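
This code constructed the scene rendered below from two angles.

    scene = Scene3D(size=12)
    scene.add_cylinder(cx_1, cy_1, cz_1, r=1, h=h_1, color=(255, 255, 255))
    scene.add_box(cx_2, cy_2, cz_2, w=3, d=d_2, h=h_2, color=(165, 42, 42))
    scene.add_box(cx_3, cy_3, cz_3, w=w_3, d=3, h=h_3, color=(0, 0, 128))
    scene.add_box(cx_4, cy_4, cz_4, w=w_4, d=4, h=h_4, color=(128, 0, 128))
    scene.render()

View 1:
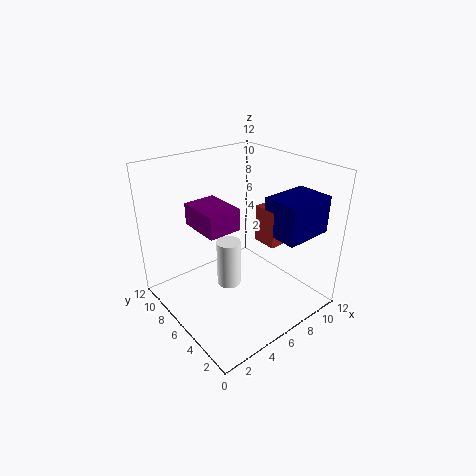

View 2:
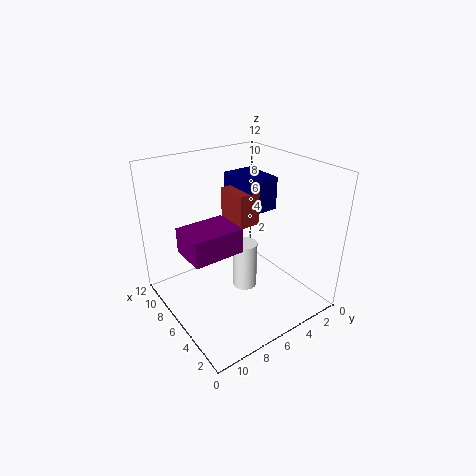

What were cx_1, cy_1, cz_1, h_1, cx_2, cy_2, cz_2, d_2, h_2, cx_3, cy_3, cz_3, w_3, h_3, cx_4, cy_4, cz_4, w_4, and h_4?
cx_1 = 5, cy_1 = 6, cz_1 = 2, h_1 = 4, cx_2 = 7, cy_2 = 3, cz_2 = 6, d_2 = 2, h_2 = 3, cx_3 = 7, cy_3 = 1, cz_3 = 7, w_3 = 4, h_3 = 3, cx_4 = 4, cy_4 = 7, cz_4 = 6, w_4 = 3, h_4 = 2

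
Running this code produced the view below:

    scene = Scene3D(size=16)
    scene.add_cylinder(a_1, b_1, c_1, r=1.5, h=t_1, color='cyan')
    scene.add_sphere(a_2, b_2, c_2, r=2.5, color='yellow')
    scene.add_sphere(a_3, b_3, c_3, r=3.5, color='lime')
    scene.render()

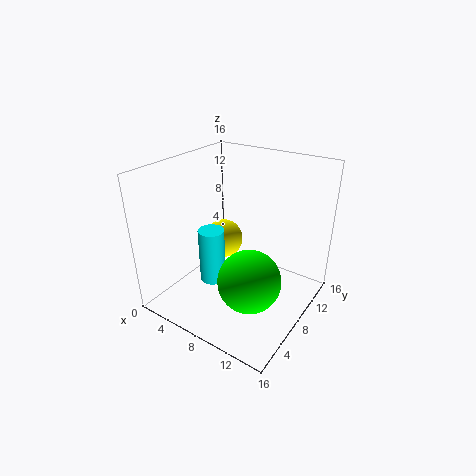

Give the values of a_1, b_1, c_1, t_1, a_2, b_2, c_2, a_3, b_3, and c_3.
a_1 = 5
b_1 = 7
c_1 = 2
t_1 = 6.5
a_2 = 3
b_2 = 12
c_2 = 4.5
a_3 = 10.5
b_3 = 6.5
c_3 = 4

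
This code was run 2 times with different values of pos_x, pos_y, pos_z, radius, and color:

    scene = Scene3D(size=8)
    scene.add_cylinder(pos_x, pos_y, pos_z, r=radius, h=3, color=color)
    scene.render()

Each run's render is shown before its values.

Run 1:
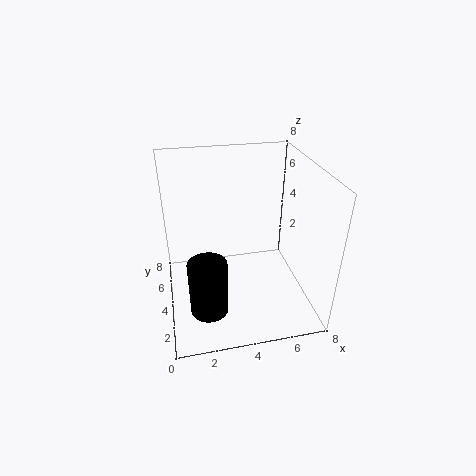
pos_x = 2; pos_y = 2; pos_z = 1; radius = 1; color = 'black'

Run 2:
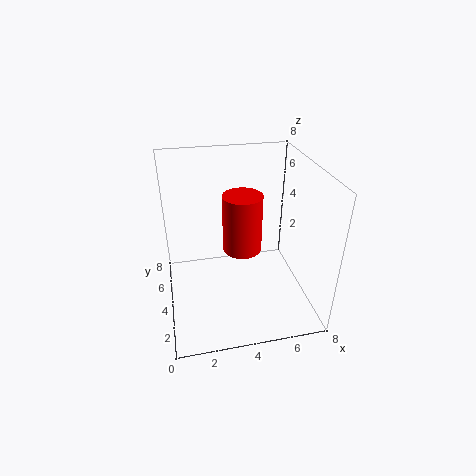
pos_x = 4; pos_y = 3; pos_z = 4; radius = 1; color = 'red'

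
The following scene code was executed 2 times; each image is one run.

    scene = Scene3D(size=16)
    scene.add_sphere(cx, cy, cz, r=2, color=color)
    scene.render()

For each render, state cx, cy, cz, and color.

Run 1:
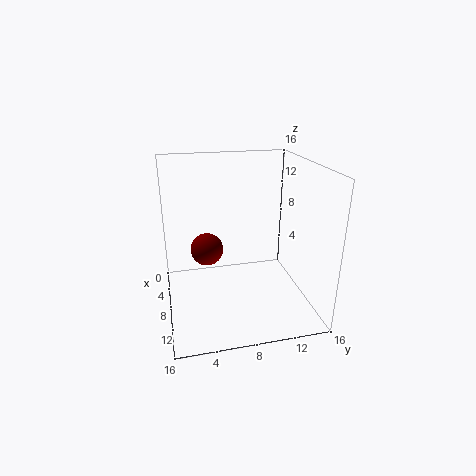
cx = 4
cy = 5
cz = 5
color = 'maroon'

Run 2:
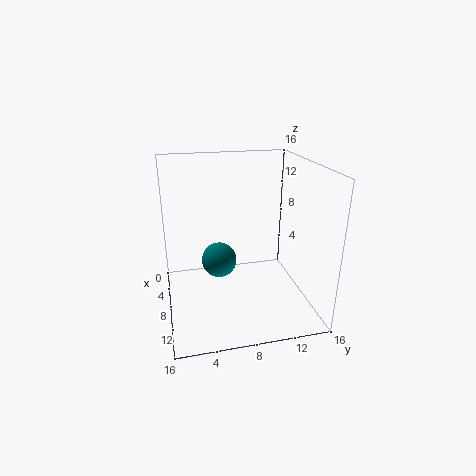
cx = 7
cy = 6
cz = 5
color = 'teal'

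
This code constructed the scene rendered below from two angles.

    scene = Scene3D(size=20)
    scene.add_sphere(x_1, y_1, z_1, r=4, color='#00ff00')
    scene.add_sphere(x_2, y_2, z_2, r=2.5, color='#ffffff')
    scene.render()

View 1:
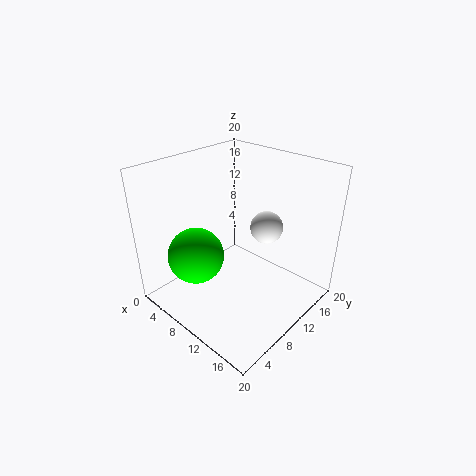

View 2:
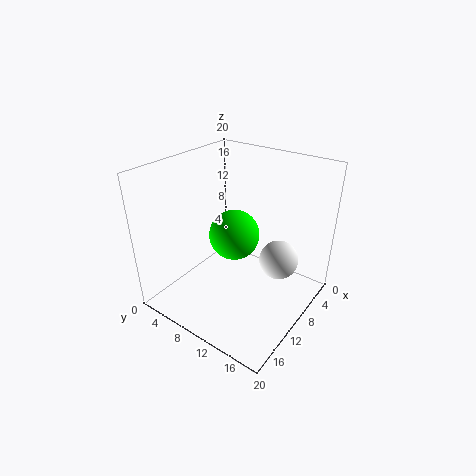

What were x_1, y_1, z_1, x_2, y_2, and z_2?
x_1 = 5.5; y_1 = 6; z_1 = 7; x_2 = 10; y_2 = 16.5; z_2 = 9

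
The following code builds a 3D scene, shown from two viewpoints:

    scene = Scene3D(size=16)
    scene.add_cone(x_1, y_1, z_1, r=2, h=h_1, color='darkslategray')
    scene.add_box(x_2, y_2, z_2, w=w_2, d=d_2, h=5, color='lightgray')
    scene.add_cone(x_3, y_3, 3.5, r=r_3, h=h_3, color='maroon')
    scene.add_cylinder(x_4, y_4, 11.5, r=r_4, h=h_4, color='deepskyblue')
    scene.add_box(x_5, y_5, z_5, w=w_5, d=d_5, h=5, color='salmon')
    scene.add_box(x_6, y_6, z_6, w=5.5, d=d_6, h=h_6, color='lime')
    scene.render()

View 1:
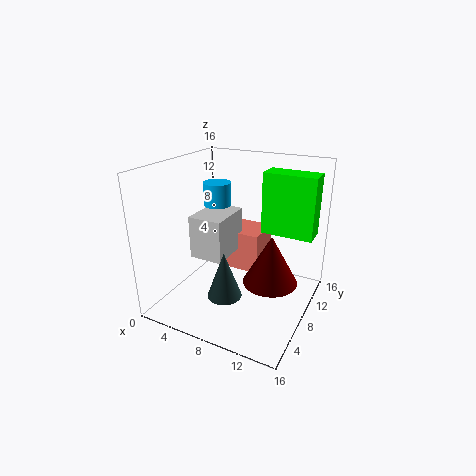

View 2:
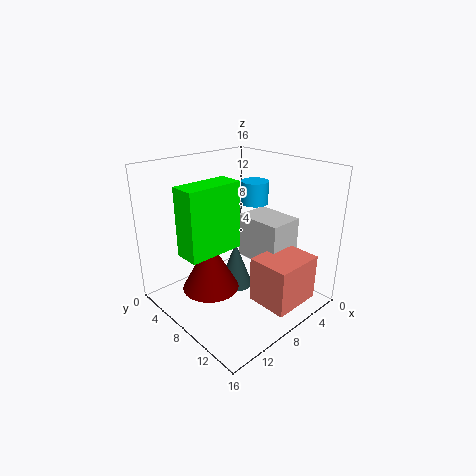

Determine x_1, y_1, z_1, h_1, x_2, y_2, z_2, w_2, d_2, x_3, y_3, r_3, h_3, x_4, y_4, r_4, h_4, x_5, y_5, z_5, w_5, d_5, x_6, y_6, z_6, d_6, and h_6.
x_1 = 7; y_1 = 6.5; z_1 = 1; h_1 = 5.5; x_2 = 2.5; y_2 = 6.5; z_2 = 5; w_2 = 4; d_2 = 5.5; x_3 = 12; y_3 = 8; r_3 = 3; h_3 = 5.5; x_4 = 5.5; y_4 = 8; r_4 = 1.5; h_4 = 2.5; x_5 = 3.5; y_5 = 11; z_5 = 2; w_5 = 5.5; d_5 = 4.5; x_6 = 10.5; y_6 = 8.5; z_6 = 9; d_6 = 2.5; h_6 = 6.5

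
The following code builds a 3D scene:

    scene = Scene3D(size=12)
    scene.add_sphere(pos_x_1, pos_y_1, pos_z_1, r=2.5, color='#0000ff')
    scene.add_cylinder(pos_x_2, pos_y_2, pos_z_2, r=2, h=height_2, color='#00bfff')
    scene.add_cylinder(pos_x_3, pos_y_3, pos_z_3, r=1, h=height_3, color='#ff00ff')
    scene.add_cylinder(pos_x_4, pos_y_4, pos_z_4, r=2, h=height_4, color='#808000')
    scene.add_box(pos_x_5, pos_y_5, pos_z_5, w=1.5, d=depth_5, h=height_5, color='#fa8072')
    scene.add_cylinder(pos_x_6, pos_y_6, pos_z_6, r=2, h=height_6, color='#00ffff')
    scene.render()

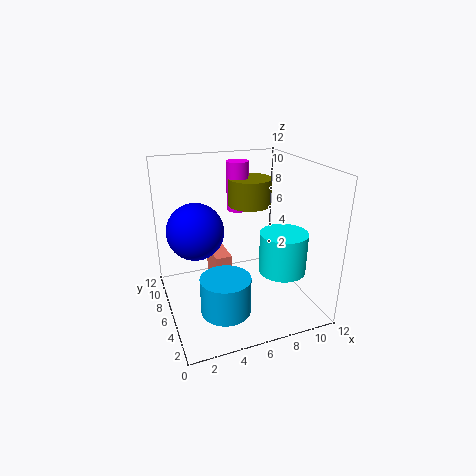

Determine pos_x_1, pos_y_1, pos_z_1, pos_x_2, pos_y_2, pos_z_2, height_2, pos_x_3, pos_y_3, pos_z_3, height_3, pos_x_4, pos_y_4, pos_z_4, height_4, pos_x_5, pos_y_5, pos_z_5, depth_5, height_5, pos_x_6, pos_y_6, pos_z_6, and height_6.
pos_x_1 = 3, pos_y_1 = 8.5, pos_z_1 = 6, pos_x_2 = 4, pos_y_2 = 3.5, pos_z_2 = 1, height_2 = 3, pos_x_3 = 7.5, pos_y_3 = 10, pos_z_3 = 7, height_3 = 4.5, pos_x_4 = 8.5, pos_y_4 = 9.5, pos_z_4 = 7.5, height_4 = 2.5, pos_x_5 = 4.5, pos_y_5 = 7.5, pos_z_5 = 0.5, depth_5 = 3, height_5 = 3, pos_x_6 = 9.5, pos_y_6 = 4.5, pos_z_6 = 3, height_6 = 3.5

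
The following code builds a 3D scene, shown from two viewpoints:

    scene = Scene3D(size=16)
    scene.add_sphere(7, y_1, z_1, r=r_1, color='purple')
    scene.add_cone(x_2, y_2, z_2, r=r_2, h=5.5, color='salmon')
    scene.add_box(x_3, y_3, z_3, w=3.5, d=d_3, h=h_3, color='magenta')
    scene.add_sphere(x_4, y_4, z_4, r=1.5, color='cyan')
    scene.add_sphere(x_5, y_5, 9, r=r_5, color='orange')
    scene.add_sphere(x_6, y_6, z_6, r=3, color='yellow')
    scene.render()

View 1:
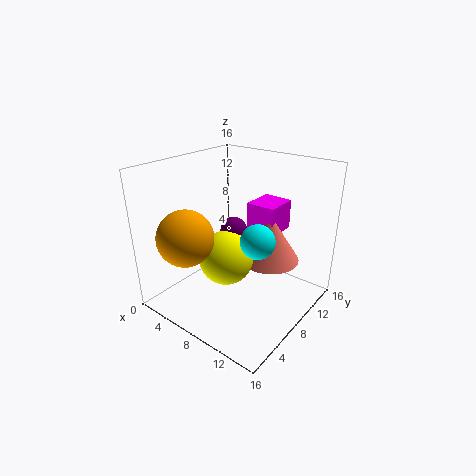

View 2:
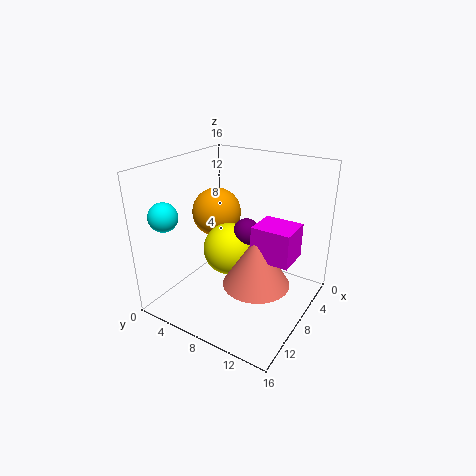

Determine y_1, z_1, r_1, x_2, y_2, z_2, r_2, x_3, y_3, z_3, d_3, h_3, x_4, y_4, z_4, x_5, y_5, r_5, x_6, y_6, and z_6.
y_1 = 8.5, z_1 = 8.5, r_1 = 1.5, x_2 = 10, y_2 = 11.5, z_2 = 4.5, r_2 = 3.5, x_3 = 7, y_3 = 11, z_3 = 7.5, d_3 = 4, h_3 = 3.5, x_4 = 14, y_4 = 3, z_4 = 11.5, x_5 = 5, y_5 = 3, r_5 = 3, x_6 = 7.5, y_6 = 6.5, z_6 = 6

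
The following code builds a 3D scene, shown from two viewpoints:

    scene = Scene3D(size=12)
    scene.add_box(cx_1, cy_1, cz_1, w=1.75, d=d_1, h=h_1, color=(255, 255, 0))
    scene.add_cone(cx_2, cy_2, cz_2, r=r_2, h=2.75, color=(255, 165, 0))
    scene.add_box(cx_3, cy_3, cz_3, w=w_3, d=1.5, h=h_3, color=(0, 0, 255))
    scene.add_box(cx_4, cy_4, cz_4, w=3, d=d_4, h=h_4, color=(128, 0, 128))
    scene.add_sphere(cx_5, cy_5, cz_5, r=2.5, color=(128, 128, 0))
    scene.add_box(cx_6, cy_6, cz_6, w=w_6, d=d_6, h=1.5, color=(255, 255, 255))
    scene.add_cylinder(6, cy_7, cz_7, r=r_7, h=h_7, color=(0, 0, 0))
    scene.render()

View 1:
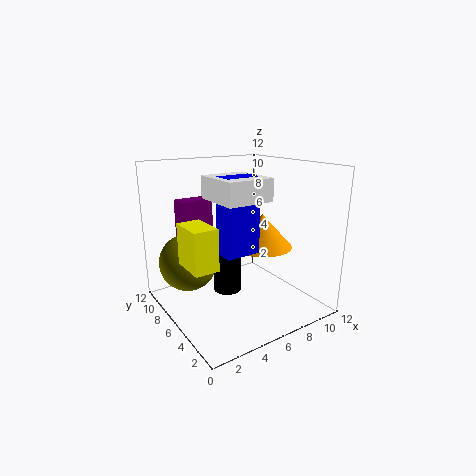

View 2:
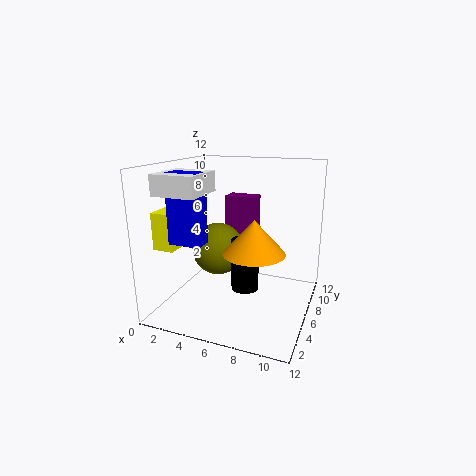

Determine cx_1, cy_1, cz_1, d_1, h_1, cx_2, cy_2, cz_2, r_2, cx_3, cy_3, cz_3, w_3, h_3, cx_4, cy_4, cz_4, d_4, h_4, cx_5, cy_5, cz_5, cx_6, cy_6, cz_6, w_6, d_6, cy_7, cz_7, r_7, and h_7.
cx_1 = 0.25, cy_1 = 2.25, cz_1 = 5.5, d_1 = 2.75, h_1 = 3, cx_2 = 7.75, cy_2 = 5, cz_2 = 5.25, r_2 = 2.5, cx_3 = 2.25, cy_3 = 1.5, cz_3 = 6.5, w_3 = 2.5, h_3 = 5.25, cx_4 = 3, cy_4 = 10.25, cz_4 = 4.5, d_4 = 1.75, h_4 = 4, cx_5 = 2.75, cy_5 = 9, cz_5 = 3.5, cx_6 = 1.75, cy_6 = 0.5, cz_6 = 10.25, w_6 = 3.25, d_6 = 3.5, cy_7 = 7.75, cz_7 = 0.5, r_7 = 1.25, h_7 = 4.75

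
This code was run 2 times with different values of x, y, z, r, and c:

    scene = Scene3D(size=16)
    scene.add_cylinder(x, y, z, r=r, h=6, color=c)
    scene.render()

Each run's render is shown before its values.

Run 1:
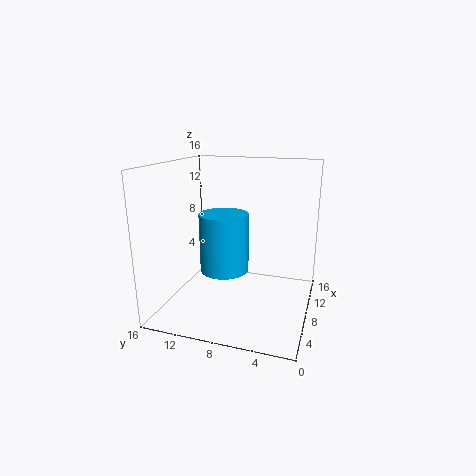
x = 5; y = 8.5; z = 5.5; r = 2.5; c = 'deepskyblue'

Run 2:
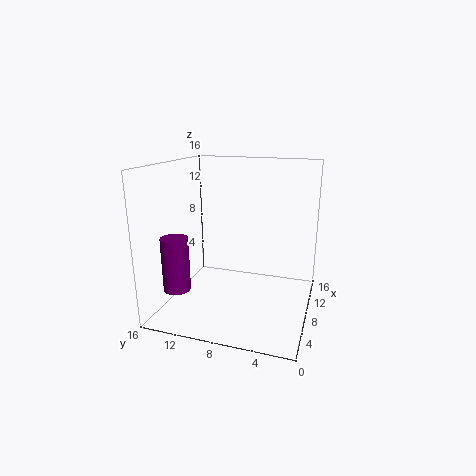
x = 4.5; y = 14; z = 2.5; r = 1.5; c = 'purple'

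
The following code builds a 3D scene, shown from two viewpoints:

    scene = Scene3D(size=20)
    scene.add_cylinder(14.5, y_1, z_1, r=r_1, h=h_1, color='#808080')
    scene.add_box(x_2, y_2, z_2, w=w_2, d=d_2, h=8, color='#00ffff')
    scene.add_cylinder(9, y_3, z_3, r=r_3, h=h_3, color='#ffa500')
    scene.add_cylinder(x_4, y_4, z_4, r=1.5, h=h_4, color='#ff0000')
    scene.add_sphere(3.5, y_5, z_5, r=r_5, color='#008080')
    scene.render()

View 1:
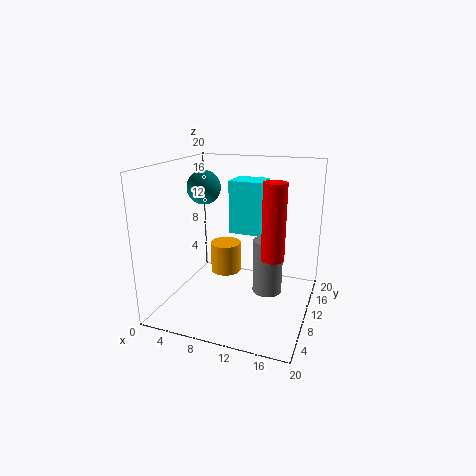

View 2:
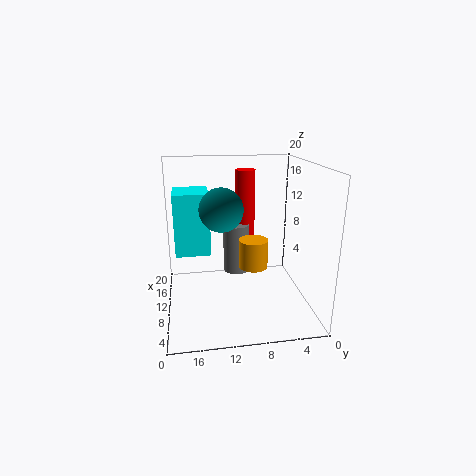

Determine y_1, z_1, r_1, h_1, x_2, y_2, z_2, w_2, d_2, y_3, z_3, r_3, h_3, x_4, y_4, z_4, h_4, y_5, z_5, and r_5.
y_1 = 9.5; z_1 = 3; r_1 = 2; h_1 = 7.5; x_2 = 7; y_2 = 14; z_2 = 9; w_2 = 5; d_2 = 4.5; y_3 = 8; z_3 = 6; r_3 = 2; h_3 = 4; x_4 = 15.5; y_4 = 8; z_4 = 8.5; h_4 = 10; y_5 = 13; z_5 = 16; r_5 = 2.5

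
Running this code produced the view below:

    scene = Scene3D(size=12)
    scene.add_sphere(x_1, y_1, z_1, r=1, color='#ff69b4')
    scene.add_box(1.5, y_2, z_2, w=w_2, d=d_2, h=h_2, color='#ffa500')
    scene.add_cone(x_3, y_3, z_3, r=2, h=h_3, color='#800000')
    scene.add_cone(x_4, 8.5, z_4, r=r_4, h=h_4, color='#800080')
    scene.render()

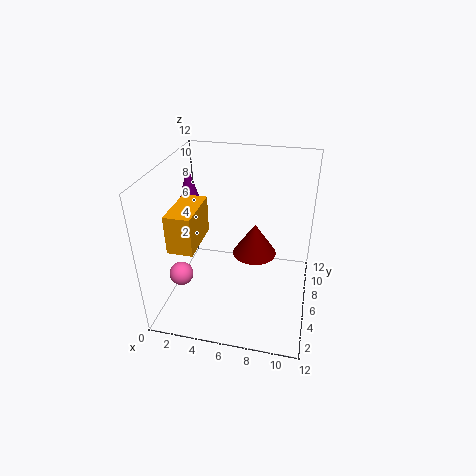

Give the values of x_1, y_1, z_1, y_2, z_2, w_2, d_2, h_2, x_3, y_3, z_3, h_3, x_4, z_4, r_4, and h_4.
x_1 = 1.5; y_1 = 4; z_1 = 3; y_2 = 2; z_2 = 6.5; w_2 = 2; d_2 = 4; h_2 = 3; x_3 = 7; y_3 = 8.5; z_3 = 3; h_3 = 3; x_4 = 1; z_4 = 7.5; r_4 = 1; h_4 = 3.5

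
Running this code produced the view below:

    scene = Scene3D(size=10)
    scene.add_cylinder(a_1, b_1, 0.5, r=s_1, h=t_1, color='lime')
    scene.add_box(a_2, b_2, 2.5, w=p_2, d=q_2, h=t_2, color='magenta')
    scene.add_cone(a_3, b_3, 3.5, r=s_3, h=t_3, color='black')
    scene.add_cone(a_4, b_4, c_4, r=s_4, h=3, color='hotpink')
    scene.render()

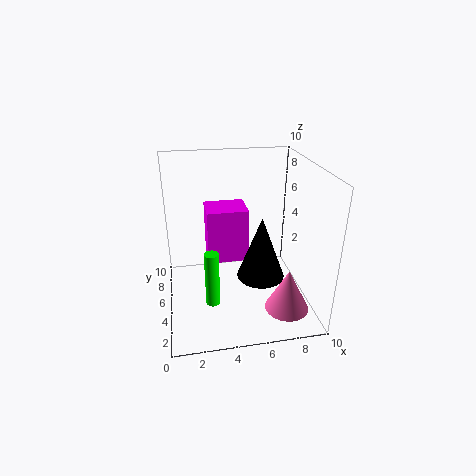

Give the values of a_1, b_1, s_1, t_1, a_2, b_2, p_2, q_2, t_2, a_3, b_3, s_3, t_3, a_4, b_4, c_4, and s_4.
a_1 = 3, b_1 = 4, s_1 = 0.5, t_1 = 4, a_2 = 3, b_2 = 6, p_2 = 3, q_2 = 2.5, t_2 = 4, a_3 = 6, b_3 = 2.5, s_3 = 1.5, t_3 = 4, a_4 = 8, b_4 = 2.5, c_4 = 0.5, s_4 = 1.5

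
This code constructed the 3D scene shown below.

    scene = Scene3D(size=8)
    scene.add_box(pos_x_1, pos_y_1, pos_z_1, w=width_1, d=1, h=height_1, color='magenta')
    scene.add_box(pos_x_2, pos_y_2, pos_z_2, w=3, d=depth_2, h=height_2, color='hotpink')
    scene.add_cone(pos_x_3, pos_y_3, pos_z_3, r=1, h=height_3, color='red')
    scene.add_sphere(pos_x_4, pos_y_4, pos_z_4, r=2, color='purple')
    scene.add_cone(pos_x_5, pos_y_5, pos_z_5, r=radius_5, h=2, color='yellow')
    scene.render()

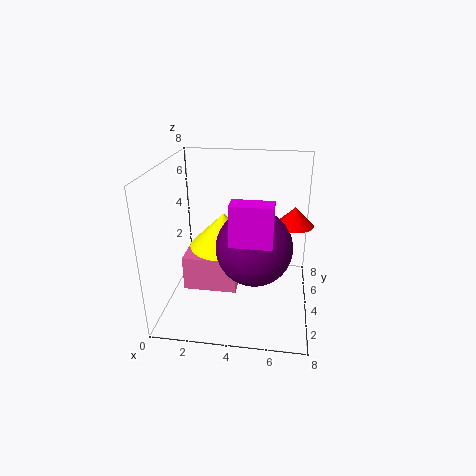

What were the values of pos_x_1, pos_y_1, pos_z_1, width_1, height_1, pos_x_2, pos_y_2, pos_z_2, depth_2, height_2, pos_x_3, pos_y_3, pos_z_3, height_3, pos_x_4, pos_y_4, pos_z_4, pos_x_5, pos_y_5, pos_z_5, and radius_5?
pos_x_1 = 4, pos_y_1 = 1, pos_z_1 = 5, width_1 = 2, height_1 = 2, pos_x_2 = 1, pos_y_2 = 3, pos_z_2 = 1, depth_2 = 2, height_2 = 2, pos_x_3 = 7, pos_y_3 = 4, pos_z_3 = 5, height_3 = 1, pos_x_4 = 5, pos_y_4 = 3, pos_z_4 = 4, pos_x_5 = 3, pos_y_5 = 5, pos_z_5 = 3, radius_5 = 2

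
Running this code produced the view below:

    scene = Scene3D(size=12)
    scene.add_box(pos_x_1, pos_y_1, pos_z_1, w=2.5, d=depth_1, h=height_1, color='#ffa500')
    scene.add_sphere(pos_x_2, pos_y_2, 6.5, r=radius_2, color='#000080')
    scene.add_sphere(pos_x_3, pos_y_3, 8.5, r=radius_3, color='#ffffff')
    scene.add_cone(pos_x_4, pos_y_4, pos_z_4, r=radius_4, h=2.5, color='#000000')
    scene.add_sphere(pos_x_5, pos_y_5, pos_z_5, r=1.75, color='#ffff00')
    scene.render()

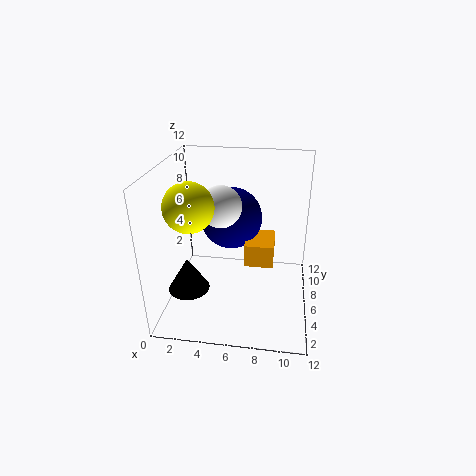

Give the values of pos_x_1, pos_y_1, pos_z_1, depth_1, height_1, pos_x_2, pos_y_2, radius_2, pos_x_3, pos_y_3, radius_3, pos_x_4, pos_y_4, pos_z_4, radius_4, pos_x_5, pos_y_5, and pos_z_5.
pos_x_1 = 6.5; pos_y_1 = 6; pos_z_1 = 3.25; depth_1 = 3.25; height_1 = 2; pos_x_2 = 5; pos_y_2 = 8.75; radius_2 = 2.75; pos_x_3 = 4.5; pos_y_3 = 6.5; radius_3 = 1.75; pos_x_4 = 3; pos_y_4 = 1.5; pos_z_4 = 4; radius_4 = 1.5; pos_x_5 = 3.25; pos_y_5 = 2; pos_z_5 = 10.25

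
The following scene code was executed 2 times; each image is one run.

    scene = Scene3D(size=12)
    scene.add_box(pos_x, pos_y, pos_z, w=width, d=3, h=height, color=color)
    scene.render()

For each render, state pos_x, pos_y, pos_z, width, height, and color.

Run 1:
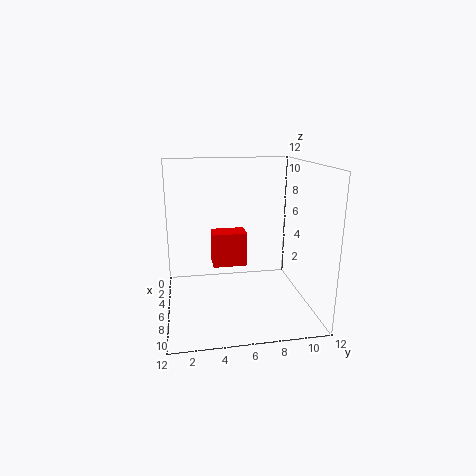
pos_x = 3, pos_y = 4, pos_z = 3, width = 2, height = 3, color = 'red'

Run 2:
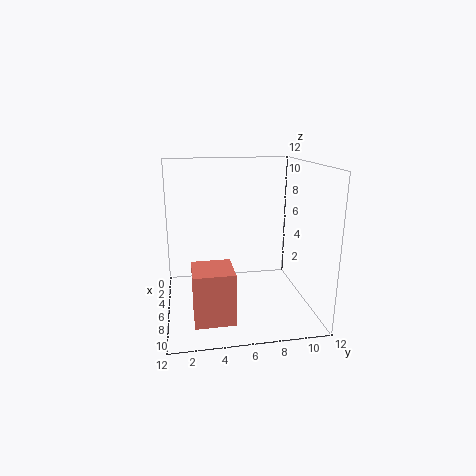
pos_x = 8, pos_y = 2, pos_z = 1, width = 3, height = 4, color = 'salmon'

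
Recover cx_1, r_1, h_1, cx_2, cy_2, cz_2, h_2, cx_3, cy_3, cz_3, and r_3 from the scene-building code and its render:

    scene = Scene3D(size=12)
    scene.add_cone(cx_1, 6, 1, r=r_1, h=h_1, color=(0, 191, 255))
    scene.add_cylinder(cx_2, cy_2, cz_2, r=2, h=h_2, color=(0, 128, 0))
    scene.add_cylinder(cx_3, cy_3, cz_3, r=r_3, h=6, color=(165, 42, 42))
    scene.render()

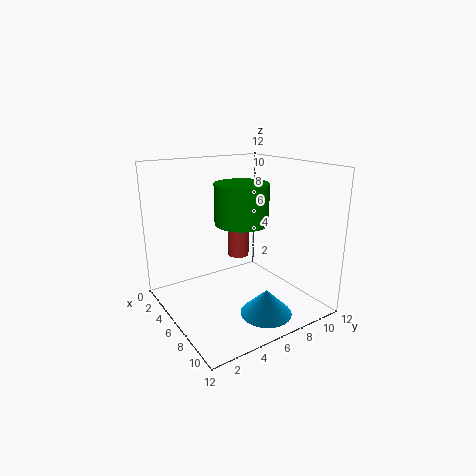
cx_1 = 10; r_1 = 2; h_1 = 2; cx_2 = 8; cy_2 = 5; cz_2 = 8; h_2 = 3; cx_3 = 3; cy_3 = 8; cz_3 = 3; r_3 = 1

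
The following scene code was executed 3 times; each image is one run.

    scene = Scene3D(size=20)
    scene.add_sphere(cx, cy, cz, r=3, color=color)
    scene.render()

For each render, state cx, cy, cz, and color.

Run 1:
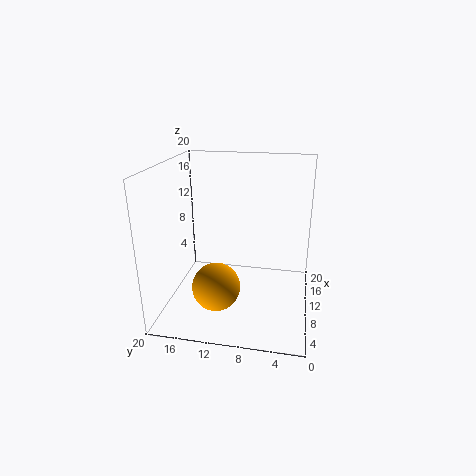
cx = 3.5; cy = 11.5; cz = 6; color = 'orange'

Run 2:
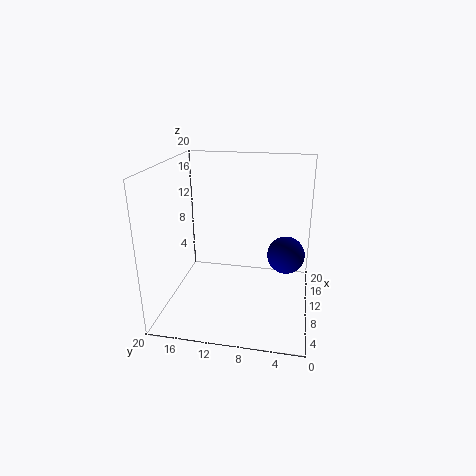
cx = 17; cy = 3.5; cz = 4.5; color = 'navy'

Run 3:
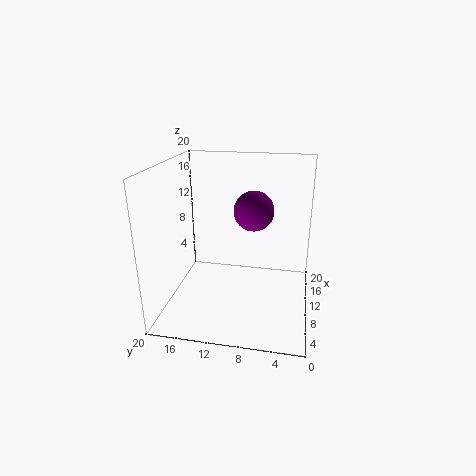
cx = 14.5; cy = 8.5; cz = 12.5; color = 'purple'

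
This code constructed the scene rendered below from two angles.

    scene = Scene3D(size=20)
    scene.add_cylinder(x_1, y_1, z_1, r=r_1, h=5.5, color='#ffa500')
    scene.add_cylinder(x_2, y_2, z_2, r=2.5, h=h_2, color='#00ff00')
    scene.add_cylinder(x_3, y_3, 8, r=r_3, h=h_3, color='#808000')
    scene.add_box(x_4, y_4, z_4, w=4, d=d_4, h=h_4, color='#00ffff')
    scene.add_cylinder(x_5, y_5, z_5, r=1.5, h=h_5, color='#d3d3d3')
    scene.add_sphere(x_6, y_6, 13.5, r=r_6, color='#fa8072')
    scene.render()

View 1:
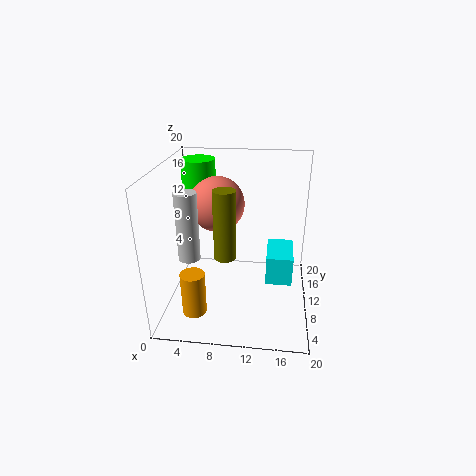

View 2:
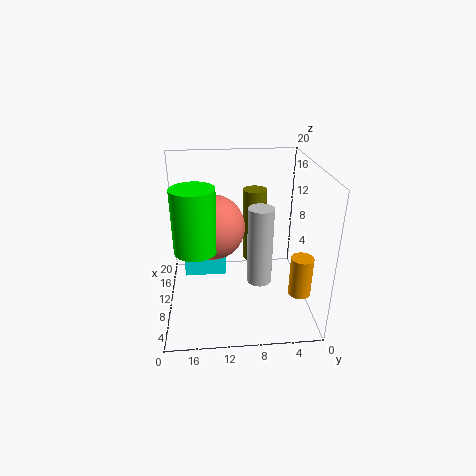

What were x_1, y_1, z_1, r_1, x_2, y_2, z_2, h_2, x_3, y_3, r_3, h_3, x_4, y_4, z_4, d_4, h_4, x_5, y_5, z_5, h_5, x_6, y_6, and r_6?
x_1 = 5.5
y_1 = 2
z_1 = 3.5
r_1 = 1.5
x_2 = 3.5
y_2 = 15.5
z_2 = 12
h_2 = 7.5
x_3 = 8.5
y_3 = 8
r_3 = 1.5
h_3 = 9.5
x_4 = 14
y_4 = 11.5
z_4 = 1.5
d_4 = 6.5
h_4 = 4.5
x_5 = 3.5
y_5 = 8
z_5 = 7.5
h_5 = 9.5
x_6 = 6.5
y_6 = 13.5
r_6 = 4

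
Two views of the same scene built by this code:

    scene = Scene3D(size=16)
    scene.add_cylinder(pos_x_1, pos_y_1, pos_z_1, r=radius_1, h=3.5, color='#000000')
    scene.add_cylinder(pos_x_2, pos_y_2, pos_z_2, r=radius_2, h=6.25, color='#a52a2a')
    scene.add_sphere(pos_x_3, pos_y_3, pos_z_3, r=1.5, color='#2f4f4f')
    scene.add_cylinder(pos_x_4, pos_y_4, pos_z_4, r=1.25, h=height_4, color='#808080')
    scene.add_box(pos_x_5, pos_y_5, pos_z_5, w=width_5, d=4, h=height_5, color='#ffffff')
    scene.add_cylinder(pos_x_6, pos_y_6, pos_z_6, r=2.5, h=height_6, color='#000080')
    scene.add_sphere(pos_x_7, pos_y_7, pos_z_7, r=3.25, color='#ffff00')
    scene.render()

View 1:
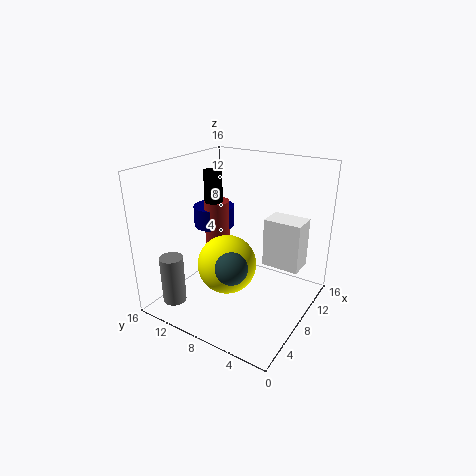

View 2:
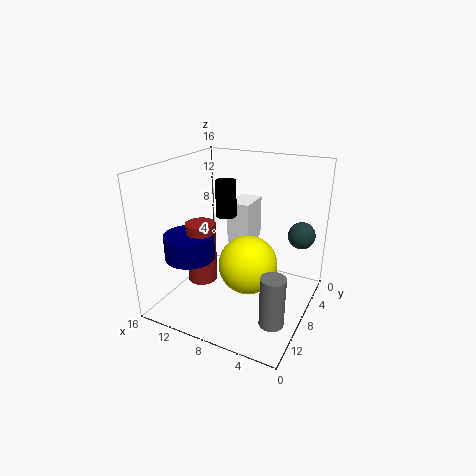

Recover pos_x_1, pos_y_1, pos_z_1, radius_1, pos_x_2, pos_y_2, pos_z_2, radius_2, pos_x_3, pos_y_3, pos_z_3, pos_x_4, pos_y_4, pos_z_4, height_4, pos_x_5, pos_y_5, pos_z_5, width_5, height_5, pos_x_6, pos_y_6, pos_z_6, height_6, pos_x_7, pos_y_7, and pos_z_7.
pos_x_1 = 7.75
pos_y_1 = 11
pos_z_1 = 11.75
radius_1 = 1
pos_x_2 = 10
pos_y_2 = 12.25
pos_z_2 = 4.75
radius_2 = 1.5
pos_x_3 = 1.75
pos_y_3 = 4.75
pos_z_3 = 8.25
pos_x_4 = 2
pos_y_4 = 12.5
pos_z_4 = 1.75
height_4 = 5.25
pos_x_5 = 8.25
pos_y_5 = 1
pos_z_5 = 5.5
width_5 = 2.75
height_5 = 5.25
pos_x_6 = 10.75
pos_y_6 = 13.25
pos_z_6 = 7.5
height_6 = 2.5
pos_x_7 = 6.5
pos_y_7 = 8.5
pos_z_7 = 5.25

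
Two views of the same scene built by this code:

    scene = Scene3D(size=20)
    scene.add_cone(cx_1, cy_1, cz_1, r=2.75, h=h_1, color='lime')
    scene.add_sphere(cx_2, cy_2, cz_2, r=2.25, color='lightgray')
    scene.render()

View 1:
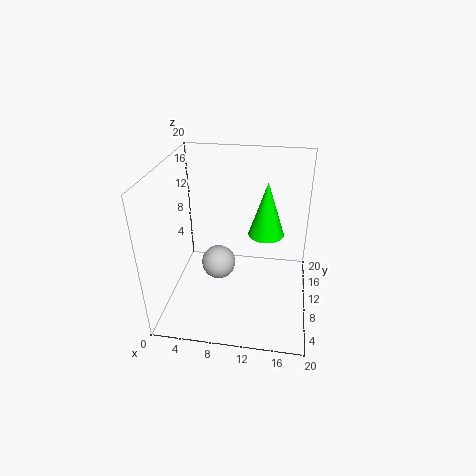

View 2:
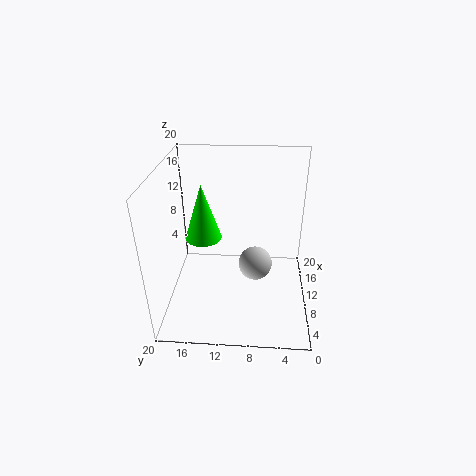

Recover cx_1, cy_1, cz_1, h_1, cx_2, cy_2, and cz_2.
cx_1 = 13.5, cy_1 = 15.5, cz_1 = 7.75, h_1 = 8.5, cx_2 = 7.75, cy_2 = 7.5, cz_2 = 7.5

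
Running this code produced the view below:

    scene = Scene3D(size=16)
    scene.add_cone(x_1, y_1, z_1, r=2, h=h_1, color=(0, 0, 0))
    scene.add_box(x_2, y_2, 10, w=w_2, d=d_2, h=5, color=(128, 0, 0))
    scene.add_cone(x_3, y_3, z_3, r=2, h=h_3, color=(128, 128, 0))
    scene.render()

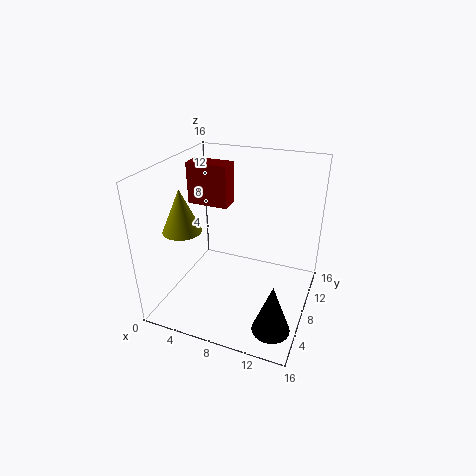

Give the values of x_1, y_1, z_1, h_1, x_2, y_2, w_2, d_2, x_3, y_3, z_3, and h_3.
x_1 = 13.5, y_1 = 3.5, z_1 = 0.5, h_1 = 5.5, x_2 = 0.5, y_2 = 10.5, w_2 = 5, d_2 = 2.5, x_3 = 3.5, y_3 = 4, z_3 = 10, h_3 = 4.5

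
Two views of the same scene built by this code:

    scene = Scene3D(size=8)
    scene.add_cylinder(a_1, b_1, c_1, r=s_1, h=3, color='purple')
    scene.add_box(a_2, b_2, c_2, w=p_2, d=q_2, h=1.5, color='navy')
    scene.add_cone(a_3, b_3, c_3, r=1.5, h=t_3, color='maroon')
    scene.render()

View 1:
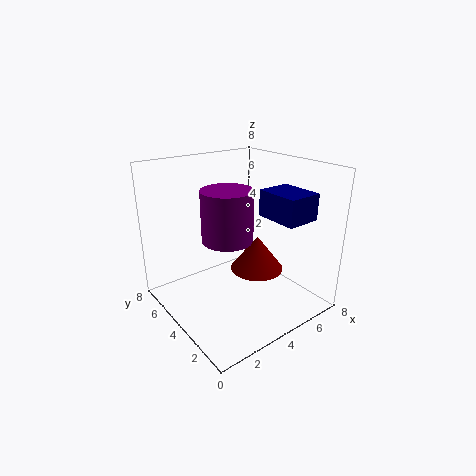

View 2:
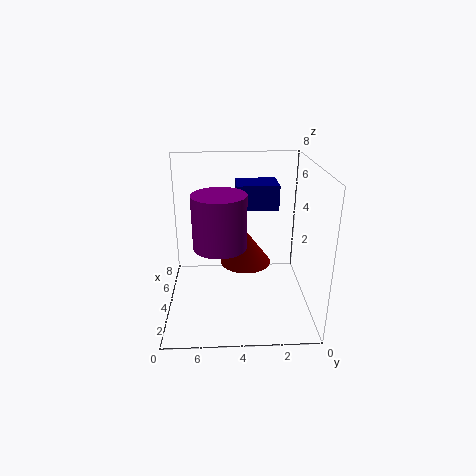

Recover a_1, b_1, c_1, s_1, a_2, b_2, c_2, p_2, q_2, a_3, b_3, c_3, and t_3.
a_1 = 4; b_1 = 5; c_1 = 3.5; s_1 = 1.5; a_2 = 5.5; b_2 = 1.5; c_2 = 5; p_2 = 2; q_2 = 2.5; a_3 = 5; b_3 = 3.5; c_3 = 2; t_3 = 2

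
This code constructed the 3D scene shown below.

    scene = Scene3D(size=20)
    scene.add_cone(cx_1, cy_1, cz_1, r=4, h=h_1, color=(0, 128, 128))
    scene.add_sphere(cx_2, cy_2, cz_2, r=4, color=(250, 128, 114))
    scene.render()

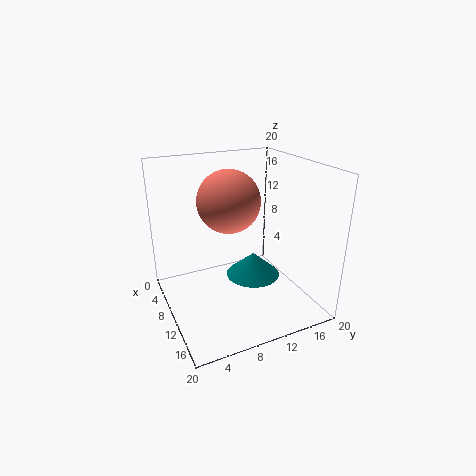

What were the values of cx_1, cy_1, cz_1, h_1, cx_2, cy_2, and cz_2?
cx_1 = 9
cy_1 = 13
cz_1 = 3
h_1 = 3.5
cx_2 = 11.5
cy_2 = 8
cz_2 = 16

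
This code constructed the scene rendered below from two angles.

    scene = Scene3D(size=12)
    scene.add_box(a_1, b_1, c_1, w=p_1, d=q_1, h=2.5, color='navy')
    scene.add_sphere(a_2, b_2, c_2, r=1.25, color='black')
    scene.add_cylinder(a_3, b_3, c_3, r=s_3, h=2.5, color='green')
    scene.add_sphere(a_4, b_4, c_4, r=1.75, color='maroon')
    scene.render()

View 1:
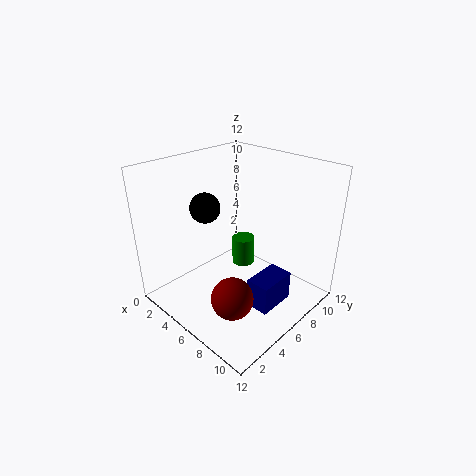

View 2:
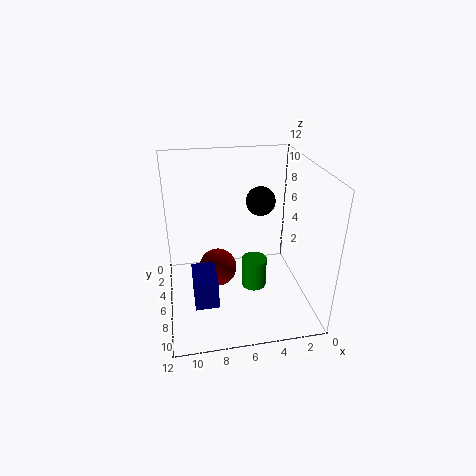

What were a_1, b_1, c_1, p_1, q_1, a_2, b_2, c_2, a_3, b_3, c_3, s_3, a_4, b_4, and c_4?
a_1 = 8
b_1 = 5
c_1 = 0.75
p_1 = 2
q_1 = 3.25
a_2 = 3.75
b_2 = 4.5
c_2 = 8.5
a_3 = 5
b_3 = 7.75
c_3 = 2.5
s_3 = 1
a_4 = 7.5
b_4 = 3.75
c_4 = 1.75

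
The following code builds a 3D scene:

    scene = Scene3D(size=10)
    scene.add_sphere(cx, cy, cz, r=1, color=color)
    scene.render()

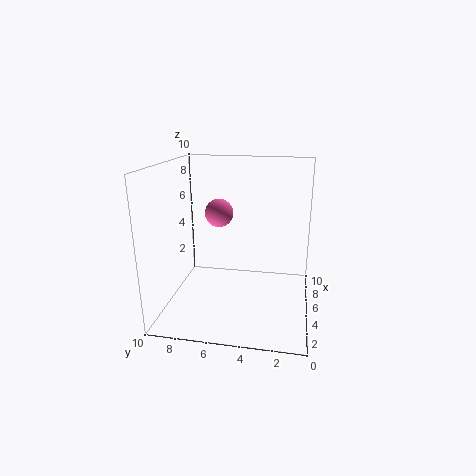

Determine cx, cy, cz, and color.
cx = 5.75
cy = 6.5
cz = 6.5
color = 'hotpink'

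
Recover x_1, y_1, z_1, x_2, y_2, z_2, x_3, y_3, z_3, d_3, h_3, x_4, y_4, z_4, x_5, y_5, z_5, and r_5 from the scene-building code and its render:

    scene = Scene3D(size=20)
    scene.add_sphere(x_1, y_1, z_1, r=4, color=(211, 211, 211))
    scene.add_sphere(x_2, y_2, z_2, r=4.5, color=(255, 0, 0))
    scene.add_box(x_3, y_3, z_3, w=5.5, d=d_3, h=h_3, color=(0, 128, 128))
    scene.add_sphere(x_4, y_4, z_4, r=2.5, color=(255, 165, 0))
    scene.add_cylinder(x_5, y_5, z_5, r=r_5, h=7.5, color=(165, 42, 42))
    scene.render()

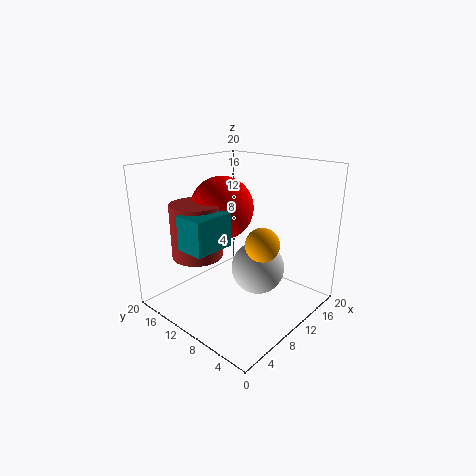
x_1 = 14; y_1 = 9.5; z_1 = 4; x_2 = 10.5; y_2 = 13.5; z_2 = 13.5; x_3 = 2; y_3 = 9; z_3 = 10; d_3 = 4; h_3 = 4.5; x_4 = 13; y_4 = 8; z_4 = 8.5; x_5 = 6; y_5 = 14; z_5 = 7.5; r_5 = 3.5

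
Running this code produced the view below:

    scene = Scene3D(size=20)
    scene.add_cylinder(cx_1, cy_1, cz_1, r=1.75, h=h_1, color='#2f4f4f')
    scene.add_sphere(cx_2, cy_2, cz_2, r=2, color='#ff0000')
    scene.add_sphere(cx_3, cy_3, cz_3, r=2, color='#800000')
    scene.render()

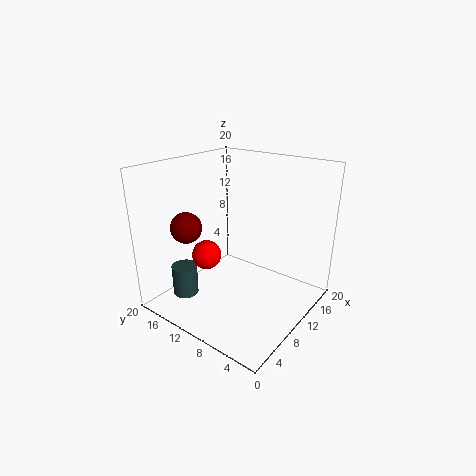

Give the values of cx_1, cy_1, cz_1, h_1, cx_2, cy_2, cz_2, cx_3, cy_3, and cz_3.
cx_1 = 4.25; cy_1 = 15; cz_1 = 2.25; h_1 = 4.25; cx_2 = 6.5; cy_2 = 12.75; cz_2 = 8; cx_3 = 3.75; cy_3 = 13.5; cz_3 = 12.75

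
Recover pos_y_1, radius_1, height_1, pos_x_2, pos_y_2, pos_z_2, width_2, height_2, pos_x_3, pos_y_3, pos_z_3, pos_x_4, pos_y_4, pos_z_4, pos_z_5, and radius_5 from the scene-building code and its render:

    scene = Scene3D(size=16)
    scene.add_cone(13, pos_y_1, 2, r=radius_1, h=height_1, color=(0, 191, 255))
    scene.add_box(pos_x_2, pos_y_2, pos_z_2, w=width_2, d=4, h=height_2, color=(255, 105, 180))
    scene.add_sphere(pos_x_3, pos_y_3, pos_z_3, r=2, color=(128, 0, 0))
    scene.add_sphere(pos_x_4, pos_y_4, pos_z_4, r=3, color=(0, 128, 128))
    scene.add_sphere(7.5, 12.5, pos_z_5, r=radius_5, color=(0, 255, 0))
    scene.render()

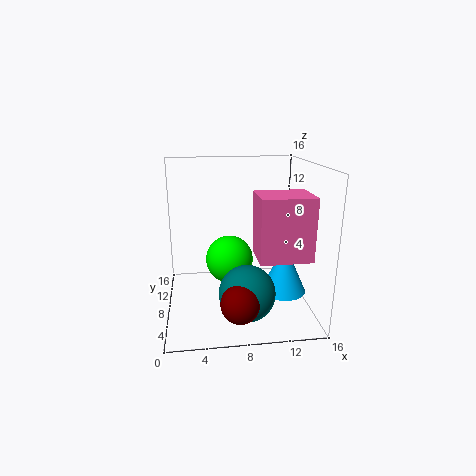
pos_y_1 = 6.5, radius_1 = 2.5, height_1 = 5.5, pos_x_2 = 9, pos_y_2 = 0.5, pos_z_2 = 8, width_2 = 5, height_2 = 6, pos_x_3 = 7.5, pos_y_3 = 2.5, pos_z_3 = 3, pos_x_4 = 8.5, pos_y_4 = 4.5, pos_z_4 = 3, pos_z_5 = 3.5, radius_5 = 3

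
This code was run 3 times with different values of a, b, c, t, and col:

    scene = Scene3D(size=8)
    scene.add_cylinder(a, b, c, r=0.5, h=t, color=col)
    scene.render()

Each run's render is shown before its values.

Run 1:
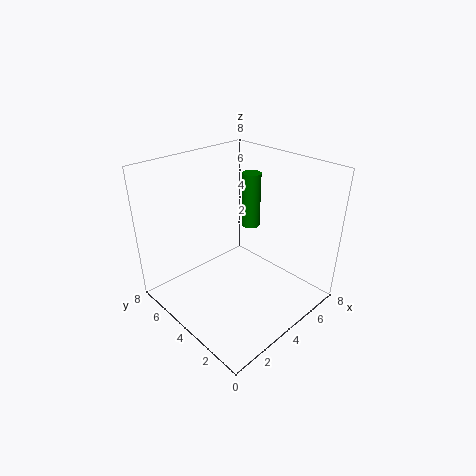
a = 5
b = 4
c = 4.5
t = 3
col = 'green'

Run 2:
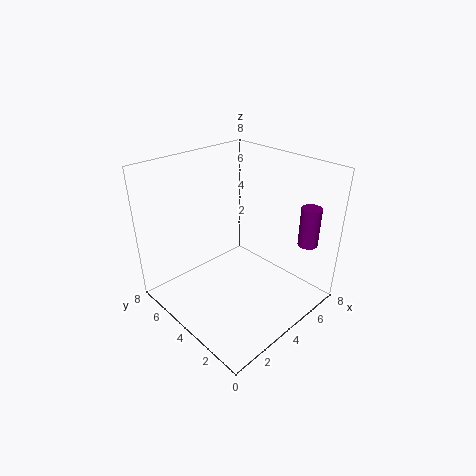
a = 5.5
b = 0.5
c = 4.5
t = 2
col = 'purple'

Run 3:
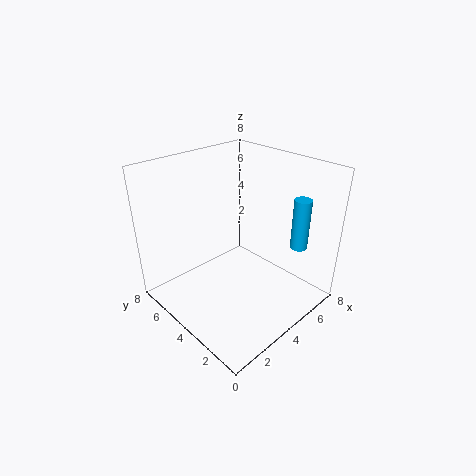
a = 7
b = 2
c = 3
t = 3
col = 'deepskyblue'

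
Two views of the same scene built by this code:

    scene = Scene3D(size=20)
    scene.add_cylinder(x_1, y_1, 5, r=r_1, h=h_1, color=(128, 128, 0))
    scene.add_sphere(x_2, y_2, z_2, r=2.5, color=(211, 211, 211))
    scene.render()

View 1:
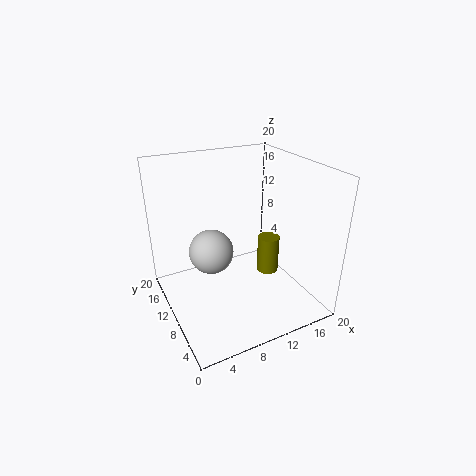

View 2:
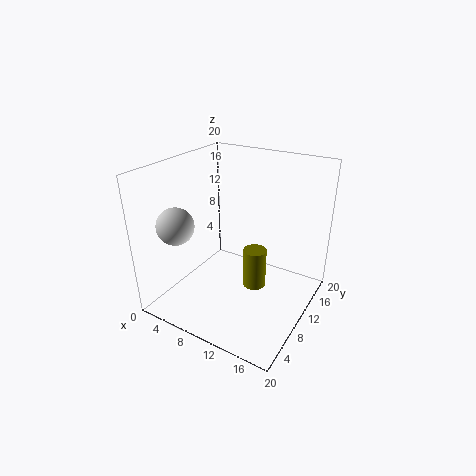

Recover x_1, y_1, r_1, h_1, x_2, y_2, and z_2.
x_1 = 13.75; y_1 = 8; r_1 = 1.5; h_1 = 5.25; x_2 = 3.75; y_2 = 4.5; z_2 = 12.5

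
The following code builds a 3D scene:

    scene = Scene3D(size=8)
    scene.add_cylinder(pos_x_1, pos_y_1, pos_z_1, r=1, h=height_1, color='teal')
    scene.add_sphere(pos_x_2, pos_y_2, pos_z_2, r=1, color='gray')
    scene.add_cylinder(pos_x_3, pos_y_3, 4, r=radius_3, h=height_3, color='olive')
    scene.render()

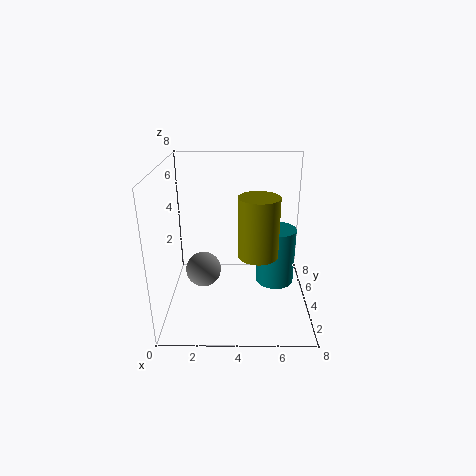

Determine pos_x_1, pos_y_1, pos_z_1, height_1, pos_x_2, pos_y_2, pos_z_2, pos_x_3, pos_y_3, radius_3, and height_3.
pos_x_1 = 6, pos_y_1 = 3, pos_z_1 = 2, height_1 = 3, pos_x_2 = 2, pos_y_2 = 4, pos_z_2 = 2, pos_x_3 = 5, pos_y_3 = 2, radius_3 = 1, height_3 = 3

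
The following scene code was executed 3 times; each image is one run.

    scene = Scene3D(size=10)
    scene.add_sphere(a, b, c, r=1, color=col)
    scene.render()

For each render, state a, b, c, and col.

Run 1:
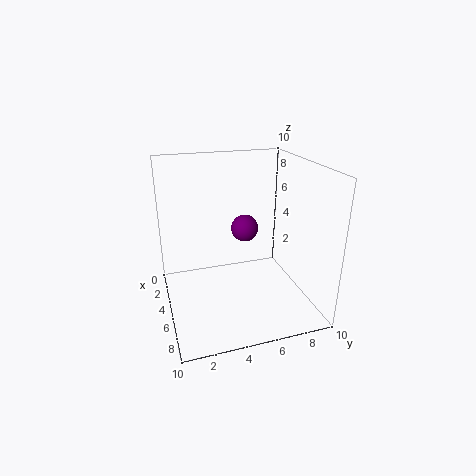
a = 3.5; b = 6; c = 5; col = 'purple'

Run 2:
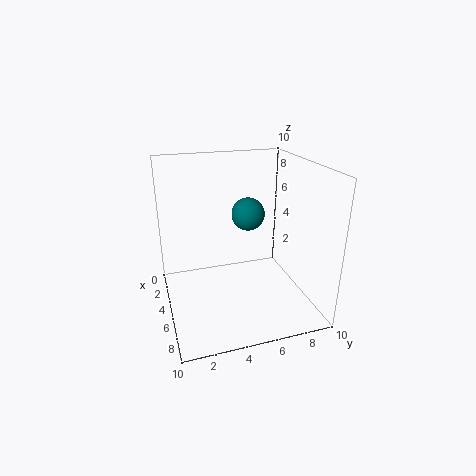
a = 7; b = 5; c = 7.5; col = 'teal'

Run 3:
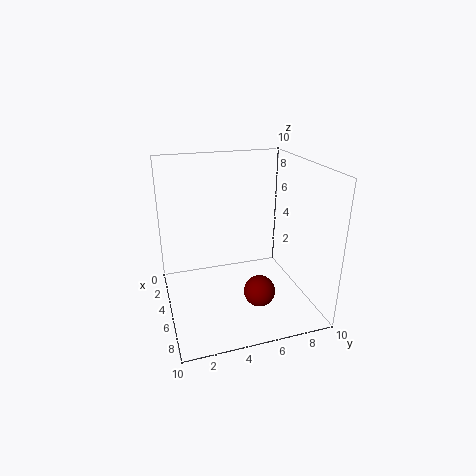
a = 8; b = 5.5; c = 2.5; col = 'maroon'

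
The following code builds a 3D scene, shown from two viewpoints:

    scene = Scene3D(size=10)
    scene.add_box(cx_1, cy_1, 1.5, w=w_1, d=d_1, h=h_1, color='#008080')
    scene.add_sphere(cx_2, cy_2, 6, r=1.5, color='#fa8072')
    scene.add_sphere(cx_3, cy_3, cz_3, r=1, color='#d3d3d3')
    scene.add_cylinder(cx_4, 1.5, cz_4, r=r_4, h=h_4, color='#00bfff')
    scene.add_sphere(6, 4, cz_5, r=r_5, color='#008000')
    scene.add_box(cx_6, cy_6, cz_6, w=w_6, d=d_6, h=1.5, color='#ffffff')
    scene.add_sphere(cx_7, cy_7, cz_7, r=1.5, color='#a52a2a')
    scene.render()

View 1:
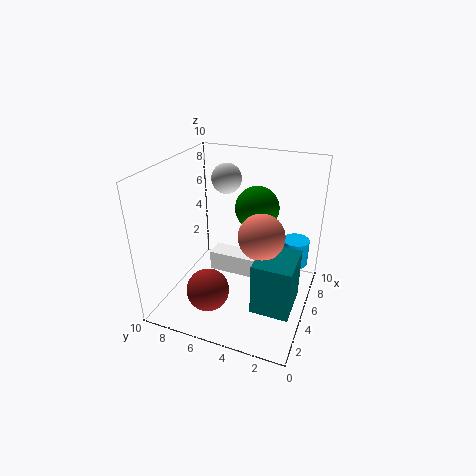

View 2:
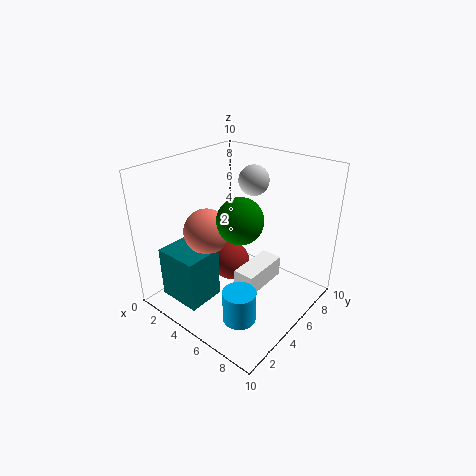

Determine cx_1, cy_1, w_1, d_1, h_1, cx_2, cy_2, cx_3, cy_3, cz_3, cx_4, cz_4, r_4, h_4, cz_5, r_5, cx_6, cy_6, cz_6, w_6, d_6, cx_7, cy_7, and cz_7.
cx_1 = 2
cy_1 = 0.5
w_1 = 3
d_1 = 2.5
h_1 = 3.5
cx_2 = 4
cy_2 = 3
cx_3 = 5.5
cy_3 = 6
cz_3 = 9
cx_4 = 8
cz_4 = 2
r_4 = 1
h_4 = 2
cz_5 = 7
r_5 = 1.5
cx_6 = 5.5
cy_6 = 4
cz_6 = 1.5
w_6 = 1.5
d_6 = 3.5
cx_7 = 3
cy_7 = 6.5
cz_7 = 1.5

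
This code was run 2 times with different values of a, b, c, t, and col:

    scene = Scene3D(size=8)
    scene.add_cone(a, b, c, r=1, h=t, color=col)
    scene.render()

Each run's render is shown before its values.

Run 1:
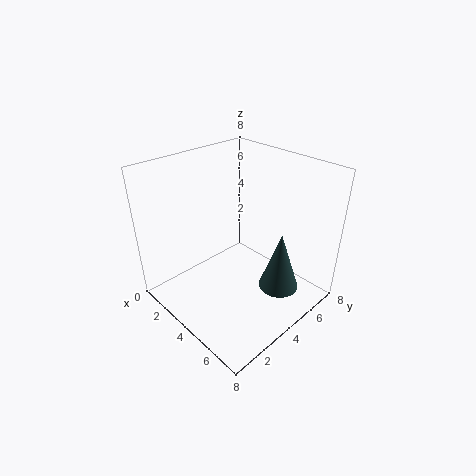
a = 7, b = 4, c = 2.5, t = 3, col = 'darkslategray'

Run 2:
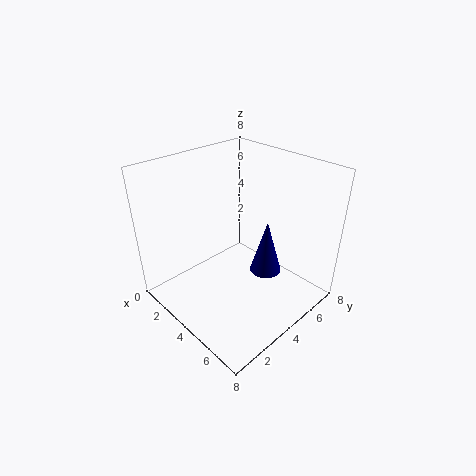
a = 4, b = 6.5, c = 0.5, t = 3.5, col = 'navy'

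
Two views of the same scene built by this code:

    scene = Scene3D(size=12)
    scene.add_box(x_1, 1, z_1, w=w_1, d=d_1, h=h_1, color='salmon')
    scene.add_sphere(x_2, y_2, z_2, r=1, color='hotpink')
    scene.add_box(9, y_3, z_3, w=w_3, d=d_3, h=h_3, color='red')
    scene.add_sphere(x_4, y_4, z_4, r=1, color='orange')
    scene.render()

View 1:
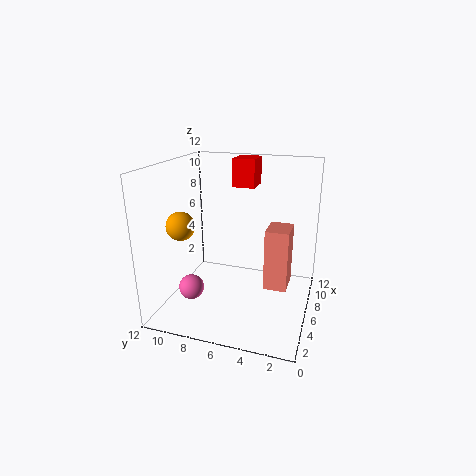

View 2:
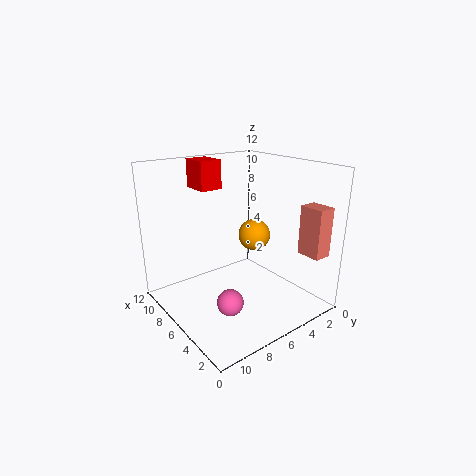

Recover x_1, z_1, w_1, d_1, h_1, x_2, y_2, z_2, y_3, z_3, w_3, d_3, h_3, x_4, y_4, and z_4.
x_1 = 0.5
z_1 = 5
w_1 = 2
d_1 = 1.5
h_1 = 4
x_2 = 3
y_2 = 9
z_2 = 2.5
y_3 = 5.5
z_3 = 9.5
w_3 = 2.5
d_3 = 2
h_3 = 2.5
x_4 = 1
y_4 = 8.5
z_4 = 8.5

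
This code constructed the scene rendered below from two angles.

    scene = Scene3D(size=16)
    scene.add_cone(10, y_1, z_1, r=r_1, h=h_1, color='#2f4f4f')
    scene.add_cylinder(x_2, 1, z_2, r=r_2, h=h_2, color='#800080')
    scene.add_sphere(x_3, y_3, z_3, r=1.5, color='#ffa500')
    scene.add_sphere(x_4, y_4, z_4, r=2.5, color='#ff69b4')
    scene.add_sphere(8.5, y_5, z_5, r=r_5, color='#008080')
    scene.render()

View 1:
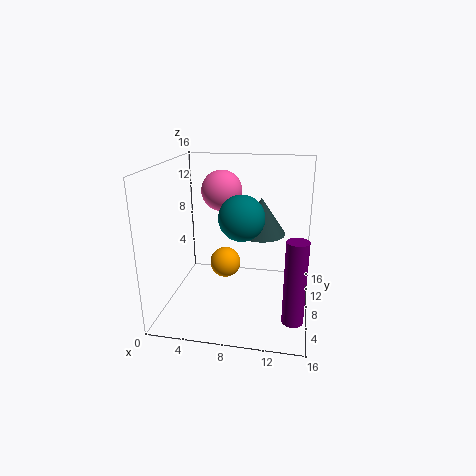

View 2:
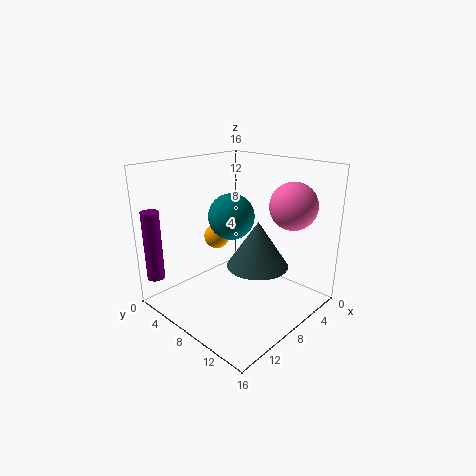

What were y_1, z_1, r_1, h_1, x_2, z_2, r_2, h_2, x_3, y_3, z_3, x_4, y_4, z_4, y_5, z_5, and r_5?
y_1 = 12.5
z_1 = 7
r_1 = 3
h_1 = 4.5
x_2 = 14.5
z_2 = 3
r_2 = 1
h_2 = 8
x_3 = 7.5
y_3 = 4
z_3 = 7
x_4 = 5
y_4 = 13
z_4 = 12
y_5 = 7.5
z_5 = 10.5
r_5 = 2.5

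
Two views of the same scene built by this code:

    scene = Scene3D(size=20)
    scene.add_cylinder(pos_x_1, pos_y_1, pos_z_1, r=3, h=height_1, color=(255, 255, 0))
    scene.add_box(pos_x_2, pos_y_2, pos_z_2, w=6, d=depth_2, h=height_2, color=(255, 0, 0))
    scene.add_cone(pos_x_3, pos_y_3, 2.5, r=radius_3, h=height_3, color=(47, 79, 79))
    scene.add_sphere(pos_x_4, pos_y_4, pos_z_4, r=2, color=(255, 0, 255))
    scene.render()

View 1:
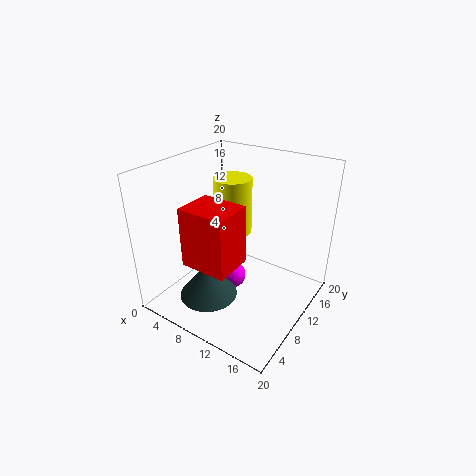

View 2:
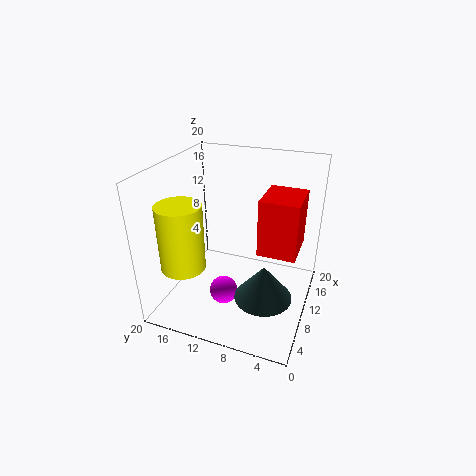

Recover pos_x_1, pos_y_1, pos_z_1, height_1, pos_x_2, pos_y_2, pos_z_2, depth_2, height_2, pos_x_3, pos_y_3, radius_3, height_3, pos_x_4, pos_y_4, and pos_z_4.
pos_x_1 = 5
pos_y_1 = 16
pos_z_1 = 7
height_1 = 9
pos_x_2 = 7.5
pos_y_2 = 1.5
pos_z_2 = 9.5
depth_2 = 5
height_2 = 7.5
pos_x_3 = 8
pos_y_3 = 5.5
radius_3 = 4
height_3 = 5
pos_x_4 = 8
pos_y_4 = 11.5
pos_z_4 = 2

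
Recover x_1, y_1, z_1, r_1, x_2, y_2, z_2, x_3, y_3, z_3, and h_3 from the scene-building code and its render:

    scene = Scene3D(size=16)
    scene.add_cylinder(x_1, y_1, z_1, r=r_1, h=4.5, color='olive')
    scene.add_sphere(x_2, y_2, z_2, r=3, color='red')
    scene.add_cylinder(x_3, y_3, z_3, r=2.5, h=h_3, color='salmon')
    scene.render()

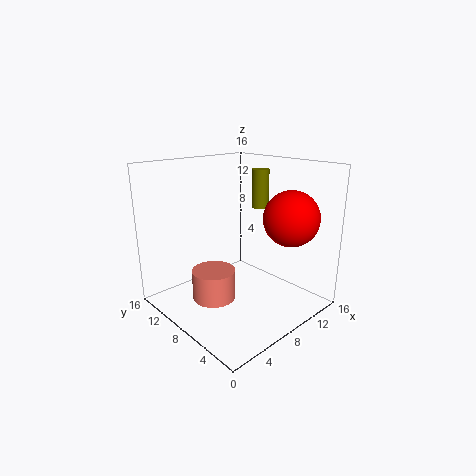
x_1 = 12.5
y_1 = 9
z_1 = 10.5
r_1 = 1
x_2 = 11.5
y_2 = 3.5
z_2 = 10.5
x_3 = 6
y_3 = 10
z_3 = 0.5
h_3 = 3.5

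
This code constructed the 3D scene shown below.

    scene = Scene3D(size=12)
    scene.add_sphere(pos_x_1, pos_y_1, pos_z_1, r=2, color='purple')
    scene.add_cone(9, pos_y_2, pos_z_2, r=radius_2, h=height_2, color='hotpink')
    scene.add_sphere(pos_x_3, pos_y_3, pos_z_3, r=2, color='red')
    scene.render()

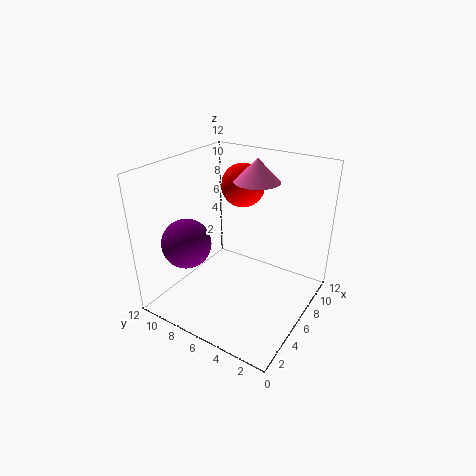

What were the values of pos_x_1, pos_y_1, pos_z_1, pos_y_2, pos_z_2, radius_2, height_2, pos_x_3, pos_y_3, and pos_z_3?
pos_x_1 = 3; pos_y_1 = 9; pos_z_1 = 6; pos_y_2 = 6; pos_z_2 = 10; radius_2 = 2; height_2 = 2; pos_x_3 = 10; pos_y_3 = 8; pos_z_3 = 9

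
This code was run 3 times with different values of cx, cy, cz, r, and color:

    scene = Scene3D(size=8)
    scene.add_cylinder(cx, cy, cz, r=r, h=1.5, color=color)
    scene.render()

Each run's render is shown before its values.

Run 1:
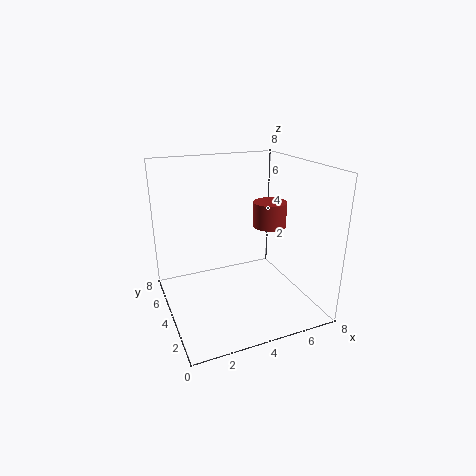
cx = 6.5; cy = 5; cz = 4; r = 1; color = 'brown'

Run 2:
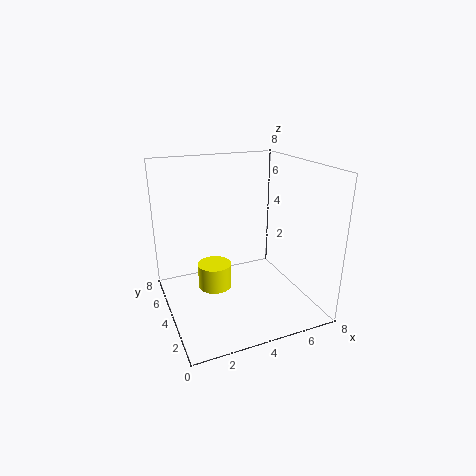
cx = 3; cy = 5.25; cz = 0.5; r = 1; color = 'yellow'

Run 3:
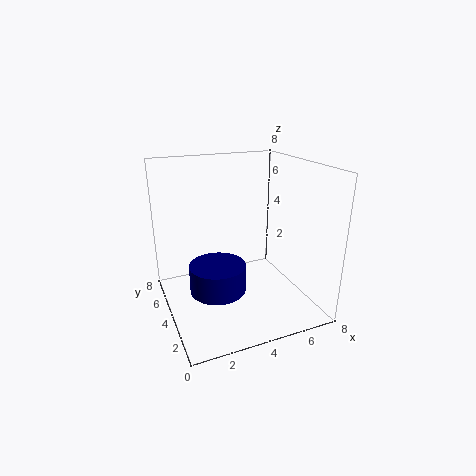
cx = 2.5; cy = 3.25; cz = 1.5; r = 1.5; color = 'navy'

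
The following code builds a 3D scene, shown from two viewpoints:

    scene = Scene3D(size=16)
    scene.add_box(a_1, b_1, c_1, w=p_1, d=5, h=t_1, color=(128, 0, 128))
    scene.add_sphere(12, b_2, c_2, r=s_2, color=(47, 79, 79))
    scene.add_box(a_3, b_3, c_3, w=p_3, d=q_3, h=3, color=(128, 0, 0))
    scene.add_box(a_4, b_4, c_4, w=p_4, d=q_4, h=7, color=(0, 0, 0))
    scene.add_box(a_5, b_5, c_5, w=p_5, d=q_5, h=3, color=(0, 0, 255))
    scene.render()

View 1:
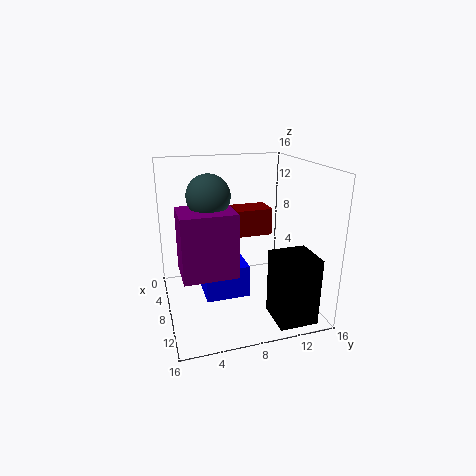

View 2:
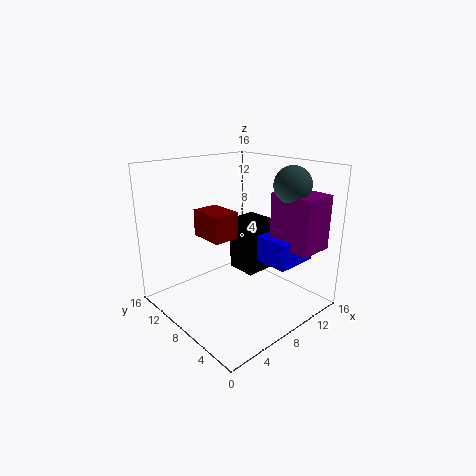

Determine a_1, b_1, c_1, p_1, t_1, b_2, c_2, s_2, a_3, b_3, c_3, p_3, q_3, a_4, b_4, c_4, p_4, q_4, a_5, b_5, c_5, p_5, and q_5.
a_1 = 11, b_1 = 1, c_1 = 7, p_1 = 4, t_1 = 6, b_2 = 4, c_2 = 14, s_2 = 2, a_3 = 5, b_3 = 8, c_3 = 8, p_3 = 3, q_3 = 4, a_4 = 12, b_4 = 10, c_4 = 1, p_4 = 4, q_4 = 4, a_5 = 10, b_5 = 3, c_5 = 5, p_5 = 5, q_5 = 4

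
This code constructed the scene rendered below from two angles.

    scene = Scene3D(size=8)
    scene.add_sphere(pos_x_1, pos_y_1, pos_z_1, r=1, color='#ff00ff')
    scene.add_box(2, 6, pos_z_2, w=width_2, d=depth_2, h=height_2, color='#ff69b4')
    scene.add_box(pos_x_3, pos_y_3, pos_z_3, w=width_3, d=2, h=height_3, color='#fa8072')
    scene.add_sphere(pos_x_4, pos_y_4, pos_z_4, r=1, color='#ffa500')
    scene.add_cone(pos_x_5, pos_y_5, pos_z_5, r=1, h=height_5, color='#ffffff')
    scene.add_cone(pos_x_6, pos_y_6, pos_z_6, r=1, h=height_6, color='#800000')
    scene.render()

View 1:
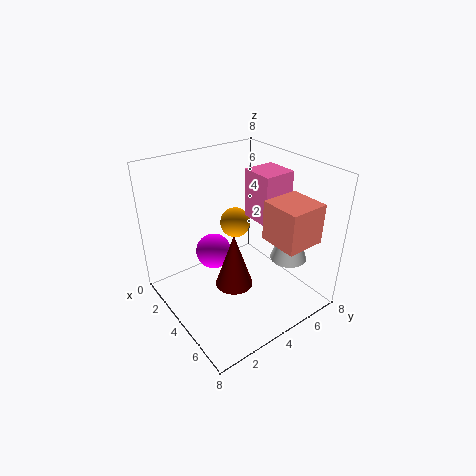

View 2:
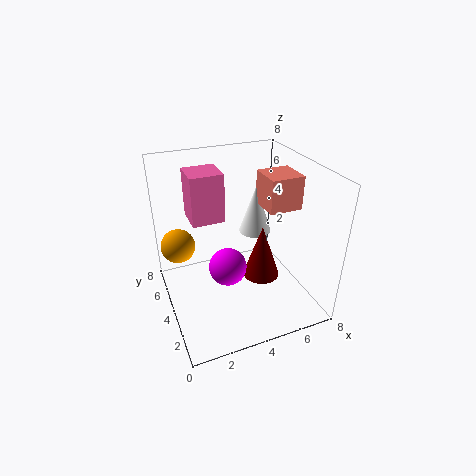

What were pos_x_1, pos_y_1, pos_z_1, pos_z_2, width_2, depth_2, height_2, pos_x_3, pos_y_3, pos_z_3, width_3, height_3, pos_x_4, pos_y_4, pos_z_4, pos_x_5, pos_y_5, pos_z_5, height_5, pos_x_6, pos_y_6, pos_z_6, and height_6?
pos_x_1 = 3, pos_y_1 = 3, pos_z_1 = 3, pos_z_2 = 4, width_2 = 2, depth_2 = 2, height_2 = 3, pos_x_3 = 6, pos_y_3 = 4, pos_z_3 = 5, width_3 = 2, height_3 = 2, pos_x_4 = 1, pos_y_4 = 6, pos_z_4 = 3, pos_x_5 = 6, pos_y_5 = 6, pos_z_5 = 3, height_5 = 3, pos_x_6 = 5, pos_y_6 = 3, pos_z_6 = 2, height_6 = 3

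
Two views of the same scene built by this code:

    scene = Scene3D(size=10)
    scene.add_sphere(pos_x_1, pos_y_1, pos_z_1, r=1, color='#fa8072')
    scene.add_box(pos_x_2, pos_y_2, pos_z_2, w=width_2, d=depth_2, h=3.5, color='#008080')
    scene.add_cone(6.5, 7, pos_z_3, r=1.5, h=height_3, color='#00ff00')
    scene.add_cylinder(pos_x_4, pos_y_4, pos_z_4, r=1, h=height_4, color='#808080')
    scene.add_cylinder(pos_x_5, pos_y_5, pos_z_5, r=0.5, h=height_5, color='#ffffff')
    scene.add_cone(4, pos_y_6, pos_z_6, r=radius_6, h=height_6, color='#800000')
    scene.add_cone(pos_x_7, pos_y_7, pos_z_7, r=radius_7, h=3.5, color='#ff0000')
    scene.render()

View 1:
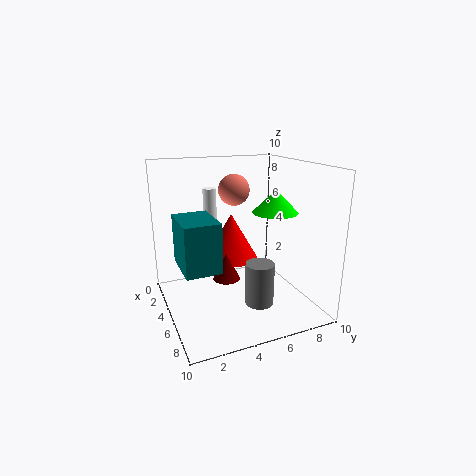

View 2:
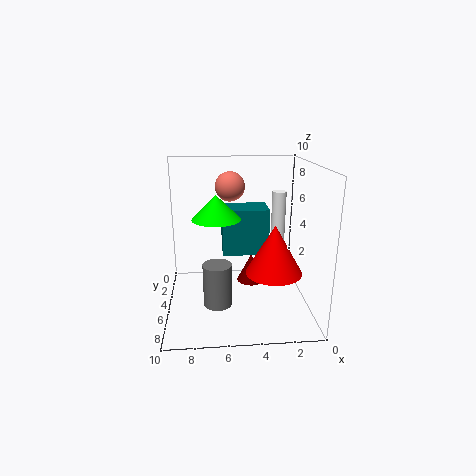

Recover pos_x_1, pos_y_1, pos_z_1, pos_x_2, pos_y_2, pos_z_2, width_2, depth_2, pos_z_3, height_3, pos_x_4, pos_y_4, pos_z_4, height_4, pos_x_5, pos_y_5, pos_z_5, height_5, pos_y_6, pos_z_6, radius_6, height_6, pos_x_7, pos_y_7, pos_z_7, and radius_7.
pos_x_1 = 5.5
pos_y_1 = 4.5
pos_z_1 = 8.5
pos_x_2 = 2.5
pos_y_2 = 1
pos_z_2 = 3
width_2 = 3.5
depth_2 = 2.5
pos_z_3 = 7
height_3 = 1.5
pos_x_4 = 6.5
pos_y_4 = 6
pos_z_4 = 0.5
height_4 = 3
pos_x_5 = 2
pos_y_5 = 4
pos_z_5 = 3.5
height_5 = 4.5
pos_y_6 = 4.5
pos_z_6 = 1.5
radius_6 = 1
height_6 = 2
pos_x_7 = 2.5
pos_y_7 = 5.5
pos_z_7 = 2.5
radius_7 = 2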